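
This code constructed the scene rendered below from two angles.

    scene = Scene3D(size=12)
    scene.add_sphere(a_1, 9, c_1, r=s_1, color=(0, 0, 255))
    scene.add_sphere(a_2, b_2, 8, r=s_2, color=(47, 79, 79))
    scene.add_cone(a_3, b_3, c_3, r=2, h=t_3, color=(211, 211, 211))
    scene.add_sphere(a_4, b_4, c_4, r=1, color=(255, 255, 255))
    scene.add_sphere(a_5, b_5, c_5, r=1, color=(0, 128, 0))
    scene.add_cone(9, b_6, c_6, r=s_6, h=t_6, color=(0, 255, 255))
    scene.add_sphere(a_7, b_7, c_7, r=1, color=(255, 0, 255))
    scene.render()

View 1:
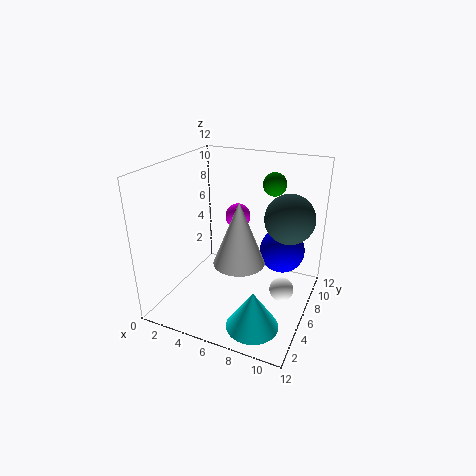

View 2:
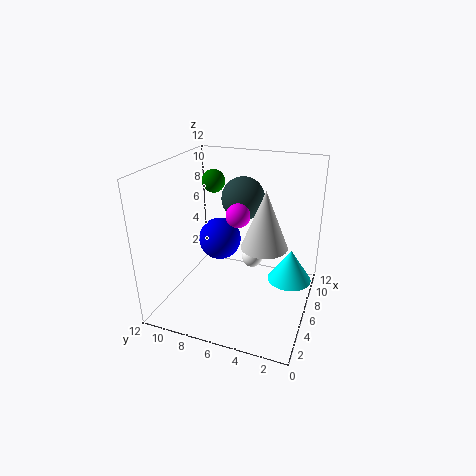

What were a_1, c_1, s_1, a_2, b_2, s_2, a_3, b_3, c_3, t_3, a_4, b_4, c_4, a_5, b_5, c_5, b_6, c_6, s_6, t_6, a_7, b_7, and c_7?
a_1 = 9, c_1 = 4, s_1 = 2, a_2 = 10, b_2 = 7, s_2 = 2, a_3 = 7, b_3 = 4, c_3 = 5, t_3 = 5, a_4 = 10, b_4 = 6, c_4 = 2, a_5 = 8, b_5 = 9, c_5 = 10, b_6 = 2, c_6 = 1, s_6 = 2, t_6 = 3, a_7 = 6, b_7 = 6, c_7 = 8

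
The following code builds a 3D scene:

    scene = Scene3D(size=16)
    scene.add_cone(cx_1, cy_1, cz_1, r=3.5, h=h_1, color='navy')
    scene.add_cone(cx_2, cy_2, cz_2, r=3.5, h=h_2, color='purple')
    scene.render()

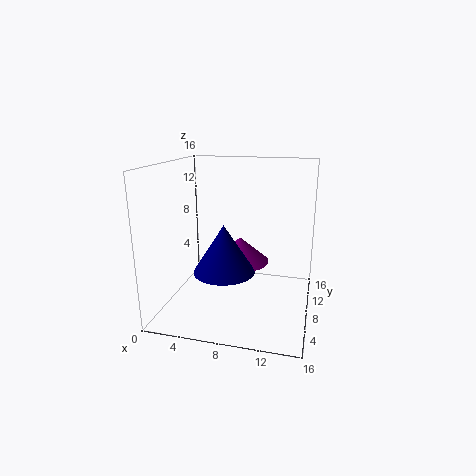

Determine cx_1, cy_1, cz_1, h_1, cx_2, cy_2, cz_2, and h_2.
cx_1 = 6.5
cy_1 = 7.5
cz_1 = 4
h_1 = 5.5
cx_2 = 7.5
cy_2 = 11
cz_2 = 4
h_2 = 3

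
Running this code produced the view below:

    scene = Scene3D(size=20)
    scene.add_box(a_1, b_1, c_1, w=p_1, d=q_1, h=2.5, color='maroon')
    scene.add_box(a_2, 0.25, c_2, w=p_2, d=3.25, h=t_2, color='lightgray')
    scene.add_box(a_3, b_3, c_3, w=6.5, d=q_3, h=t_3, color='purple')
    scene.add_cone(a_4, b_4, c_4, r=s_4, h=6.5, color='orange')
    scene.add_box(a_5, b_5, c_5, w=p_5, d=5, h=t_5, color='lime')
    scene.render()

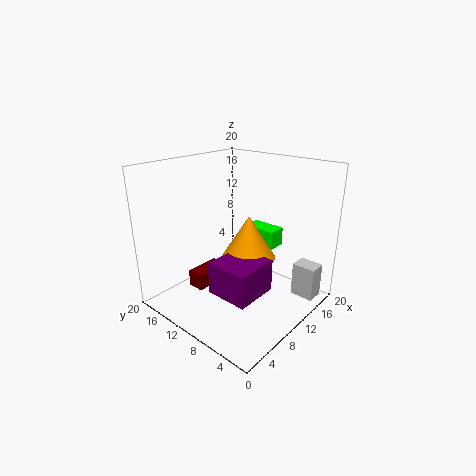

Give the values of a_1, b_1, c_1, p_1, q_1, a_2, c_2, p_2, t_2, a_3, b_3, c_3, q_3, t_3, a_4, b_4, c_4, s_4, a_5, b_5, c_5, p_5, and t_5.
a_1 = 6.25
b_1 = 14
c_1 = 1.5
p_1 = 5.25
q_1 = 2.5
a_2 = 14.25
c_2 = 1.75
p_2 = 2.5
t_2 = 4.75
a_3 = 6
b_3 = 5.75
c_3 = 2.25
q_3 = 6.25
t_3 = 4.75
a_4 = 13
b_4 = 10.5
c_4 = 5.75
s_4 = 4
a_5 = 15
b_5 = 7.75
c_5 = 7
p_5 = 2.75
t_5 = 2.75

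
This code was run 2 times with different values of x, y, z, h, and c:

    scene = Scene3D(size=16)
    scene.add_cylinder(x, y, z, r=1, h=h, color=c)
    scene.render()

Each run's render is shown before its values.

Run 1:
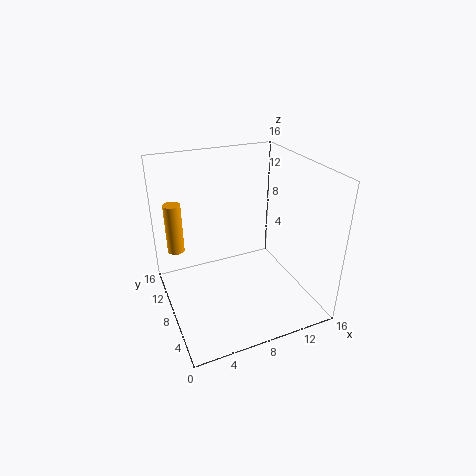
x = 2; y = 13; z = 5; h = 6; c = 'orange'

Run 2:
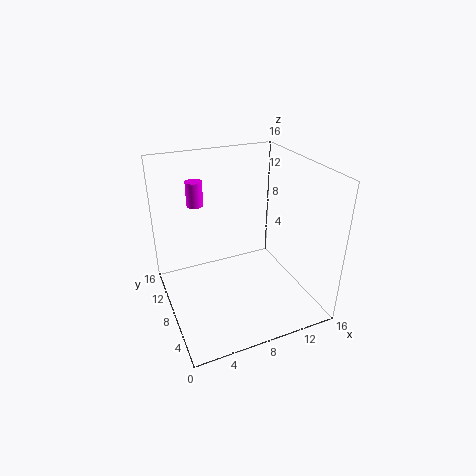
x = 5; y = 14; z = 10; h = 3; c = 'magenta'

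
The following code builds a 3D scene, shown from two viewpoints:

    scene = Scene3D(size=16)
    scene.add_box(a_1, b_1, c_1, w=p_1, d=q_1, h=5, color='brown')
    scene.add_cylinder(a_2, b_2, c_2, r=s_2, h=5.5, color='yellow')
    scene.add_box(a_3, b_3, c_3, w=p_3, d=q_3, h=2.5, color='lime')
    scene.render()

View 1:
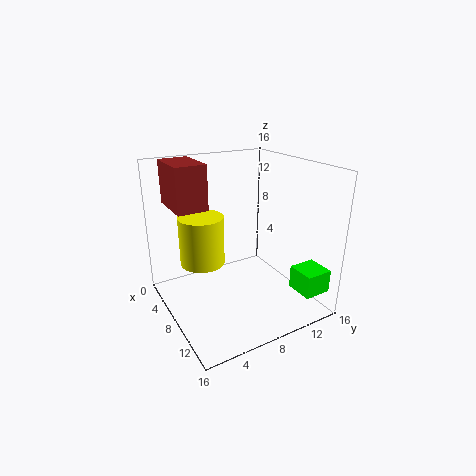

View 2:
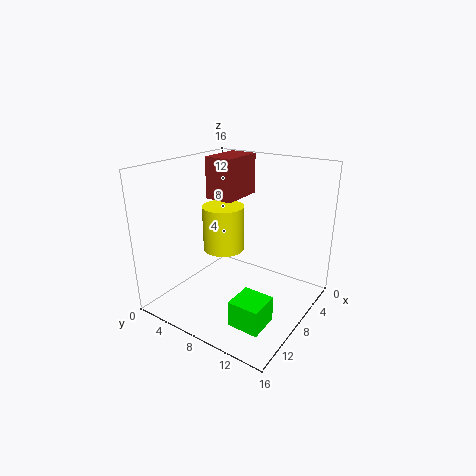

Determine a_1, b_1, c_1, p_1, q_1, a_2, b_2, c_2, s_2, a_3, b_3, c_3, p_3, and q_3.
a_1 = 0.5, b_1 = 2, c_1 = 11, p_1 = 5.5, q_1 = 3.5, a_2 = 6, b_2 = 4.5, c_2 = 5, s_2 = 2.5, a_3 = 12.5, b_3 = 12, c_3 = 3, p_3 = 3, q_3 = 3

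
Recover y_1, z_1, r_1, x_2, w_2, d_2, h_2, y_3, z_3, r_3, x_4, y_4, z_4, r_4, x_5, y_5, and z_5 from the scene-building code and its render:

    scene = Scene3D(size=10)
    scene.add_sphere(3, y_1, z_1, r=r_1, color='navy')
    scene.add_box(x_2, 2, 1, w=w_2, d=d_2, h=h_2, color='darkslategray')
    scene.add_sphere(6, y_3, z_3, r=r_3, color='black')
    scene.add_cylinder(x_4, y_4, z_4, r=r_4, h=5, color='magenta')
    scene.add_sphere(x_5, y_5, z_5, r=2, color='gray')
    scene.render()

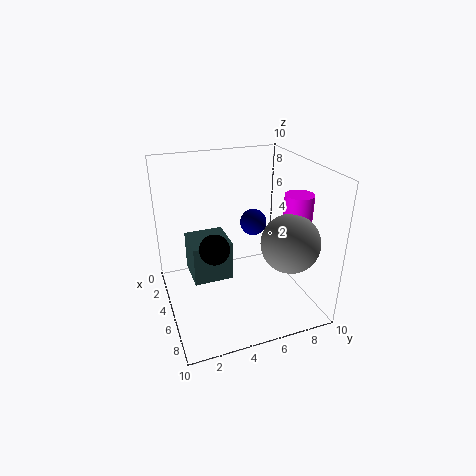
y_1 = 7, z_1 = 5, r_1 = 1, x_2 = 1, w_2 = 3, d_2 = 3, h_2 = 3, y_3 = 3, z_3 = 5, r_3 = 1, x_4 = 6, y_4 = 9, z_4 = 3, r_4 = 1, x_5 = 7, y_5 = 8, z_5 = 5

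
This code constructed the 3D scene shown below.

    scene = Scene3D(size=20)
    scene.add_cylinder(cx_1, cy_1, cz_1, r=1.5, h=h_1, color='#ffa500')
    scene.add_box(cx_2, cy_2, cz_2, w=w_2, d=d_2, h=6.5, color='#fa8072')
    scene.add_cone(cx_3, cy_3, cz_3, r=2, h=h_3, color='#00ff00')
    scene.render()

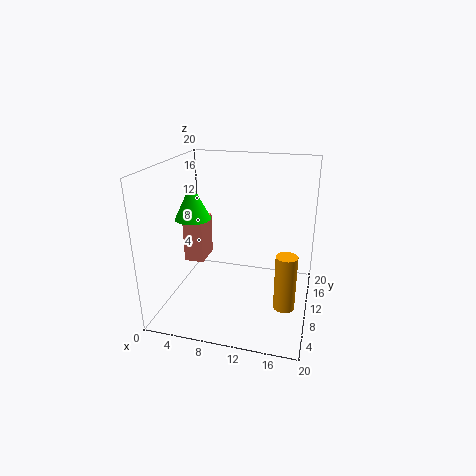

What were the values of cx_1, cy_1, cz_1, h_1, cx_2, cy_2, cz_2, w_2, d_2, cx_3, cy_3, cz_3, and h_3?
cx_1 = 17, cy_1 = 9, cz_1 = 0.5, h_1 = 8, cx_2 = 1, cy_2 = 11.5, cz_2 = 4.5, w_2 = 3, d_2 = 4.5, cx_3 = 7, cy_3 = 2, cz_3 = 15.5, h_3 = 4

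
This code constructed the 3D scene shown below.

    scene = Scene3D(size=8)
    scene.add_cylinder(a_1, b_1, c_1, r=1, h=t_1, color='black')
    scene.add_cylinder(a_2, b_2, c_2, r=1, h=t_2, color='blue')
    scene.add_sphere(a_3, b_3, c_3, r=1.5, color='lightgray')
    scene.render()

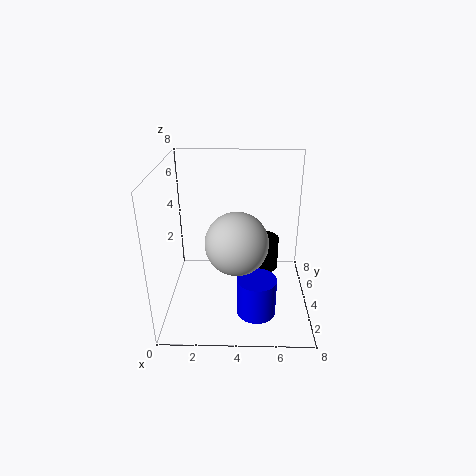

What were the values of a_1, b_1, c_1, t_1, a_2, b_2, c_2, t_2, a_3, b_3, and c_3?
a_1 = 5.5
b_1 = 6
c_1 = 1
t_1 = 2
a_2 = 5
b_2 = 1.5
c_2 = 1
t_2 = 2
a_3 = 4
b_3 = 1.5
c_3 = 5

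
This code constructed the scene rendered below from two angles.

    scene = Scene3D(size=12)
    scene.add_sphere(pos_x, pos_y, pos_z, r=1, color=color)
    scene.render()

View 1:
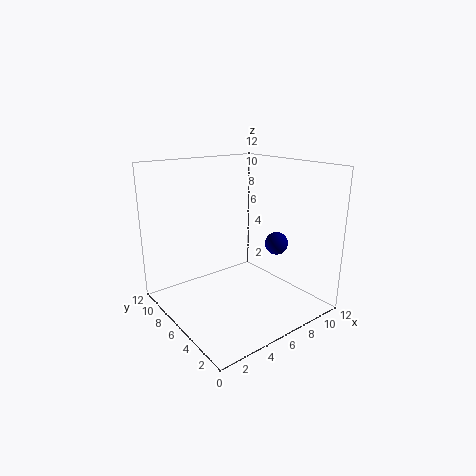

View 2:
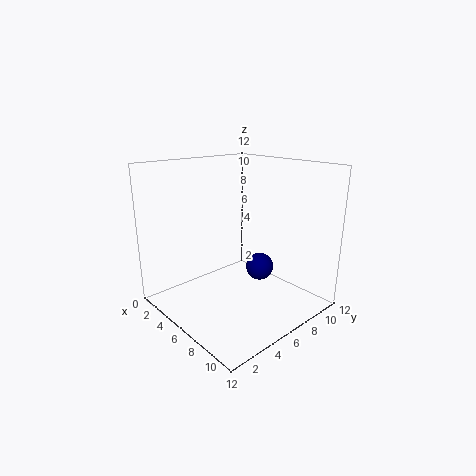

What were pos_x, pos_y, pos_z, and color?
pos_x = 9.5; pos_y = 5; pos_z = 5; color = 'navy'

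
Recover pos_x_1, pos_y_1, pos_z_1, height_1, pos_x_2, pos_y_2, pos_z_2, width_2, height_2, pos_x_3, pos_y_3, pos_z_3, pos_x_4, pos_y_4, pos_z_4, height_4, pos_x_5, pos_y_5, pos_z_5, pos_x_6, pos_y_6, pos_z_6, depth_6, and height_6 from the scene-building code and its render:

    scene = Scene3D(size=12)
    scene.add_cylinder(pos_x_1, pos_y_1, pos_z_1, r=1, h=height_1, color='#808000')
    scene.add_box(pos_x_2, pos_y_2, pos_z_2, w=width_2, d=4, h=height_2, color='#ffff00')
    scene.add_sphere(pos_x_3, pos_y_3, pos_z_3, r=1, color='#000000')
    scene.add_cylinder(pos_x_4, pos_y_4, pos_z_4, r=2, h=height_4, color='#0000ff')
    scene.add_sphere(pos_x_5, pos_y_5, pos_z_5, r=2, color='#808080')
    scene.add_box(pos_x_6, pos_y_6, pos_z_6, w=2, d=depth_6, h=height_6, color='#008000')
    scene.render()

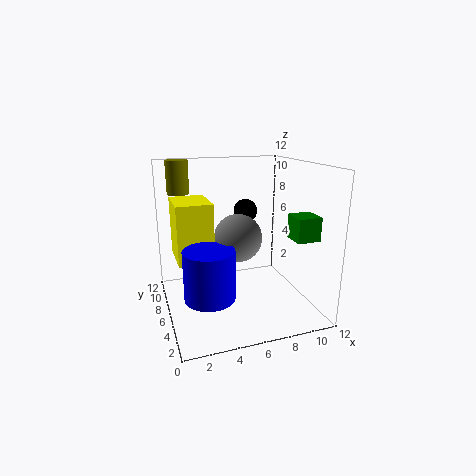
pos_x_1 = 2, pos_y_1 = 11, pos_z_1 = 9, height_1 = 3, pos_x_2 = 1, pos_y_2 = 6, pos_z_2 = 4, width_2 = 3, height_2 = 5, pos_x_3 = 7, pos_y_3 = 7, pos_z_3 = 8, pos_x_4 = 3, pos_y_4 = 4, pos_z_4 = 2, height_4 = 4, pos_x_5 = 6, pos_y_5 = 6, pos_z_5 = 6, pos_x_6 = 10, pos_y_6 = 3, pos_z_6 = 6, depth_6 = 2, height_6 = 2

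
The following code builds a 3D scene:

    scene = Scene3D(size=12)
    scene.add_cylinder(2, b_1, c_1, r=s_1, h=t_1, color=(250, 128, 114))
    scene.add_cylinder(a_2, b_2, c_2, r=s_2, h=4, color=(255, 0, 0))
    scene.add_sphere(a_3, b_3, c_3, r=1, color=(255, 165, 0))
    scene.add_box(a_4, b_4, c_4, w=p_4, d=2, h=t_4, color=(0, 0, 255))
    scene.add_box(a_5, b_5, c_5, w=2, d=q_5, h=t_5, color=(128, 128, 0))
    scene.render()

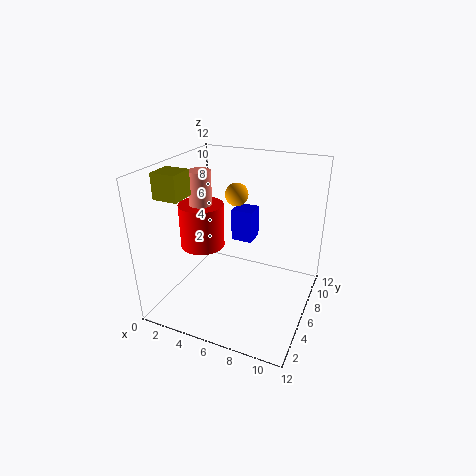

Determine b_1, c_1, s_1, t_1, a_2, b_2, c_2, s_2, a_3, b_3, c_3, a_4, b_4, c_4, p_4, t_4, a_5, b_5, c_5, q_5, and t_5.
b_1 = 7, c_1 = 5, s_1 = 1, t_1 = 6, a_2 = 2, b_2 = 7, c_2 = 4, s_2 = 2, a_3 = 5, b_3 = 8, c_3 = 9, a_4 = 4, b_4 = 9, c_4 = 4, p_4 = 2, t_4 = 3, a_5 = 1, b_5 = 2, c_5 = 10, q_5 = 2, t_5 = 2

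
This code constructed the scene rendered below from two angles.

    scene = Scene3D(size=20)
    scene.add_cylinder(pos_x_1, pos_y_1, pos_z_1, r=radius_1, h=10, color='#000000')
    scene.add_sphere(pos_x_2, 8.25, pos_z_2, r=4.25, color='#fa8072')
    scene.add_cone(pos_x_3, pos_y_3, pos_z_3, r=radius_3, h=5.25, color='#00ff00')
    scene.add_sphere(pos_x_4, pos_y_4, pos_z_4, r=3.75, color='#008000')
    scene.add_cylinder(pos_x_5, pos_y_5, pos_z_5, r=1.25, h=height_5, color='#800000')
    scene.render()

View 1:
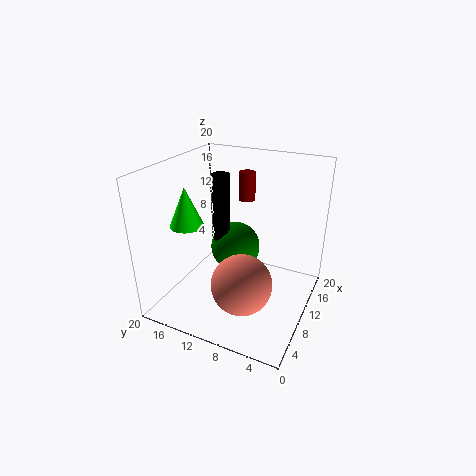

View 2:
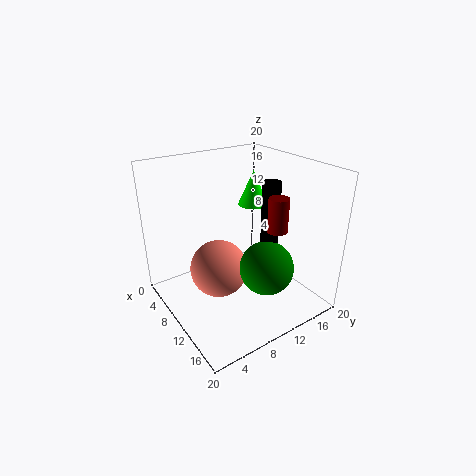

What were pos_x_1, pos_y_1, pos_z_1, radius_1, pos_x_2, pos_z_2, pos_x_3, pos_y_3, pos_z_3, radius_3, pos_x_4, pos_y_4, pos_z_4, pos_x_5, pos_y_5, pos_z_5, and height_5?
pos_x_1 = 12.25; pos_y_1 = 13.75; pos_z_1 = 8; radius_1 = 1.25; pos_x_2 = 7.5; pos_z_2 = 4.25; pos_x_3 = 6; pos_y_3 = 15.5; pos_z_3 = 12.5; radius_3 = 2.25; pos_x_4 = 13.75; pos_y_4 = 12.25; pos_z_4 = 6.25; pos_x_5 = 16.25; pos_y_5 = 11.5; pos_z_5 = 13.25; height_5 = 4.25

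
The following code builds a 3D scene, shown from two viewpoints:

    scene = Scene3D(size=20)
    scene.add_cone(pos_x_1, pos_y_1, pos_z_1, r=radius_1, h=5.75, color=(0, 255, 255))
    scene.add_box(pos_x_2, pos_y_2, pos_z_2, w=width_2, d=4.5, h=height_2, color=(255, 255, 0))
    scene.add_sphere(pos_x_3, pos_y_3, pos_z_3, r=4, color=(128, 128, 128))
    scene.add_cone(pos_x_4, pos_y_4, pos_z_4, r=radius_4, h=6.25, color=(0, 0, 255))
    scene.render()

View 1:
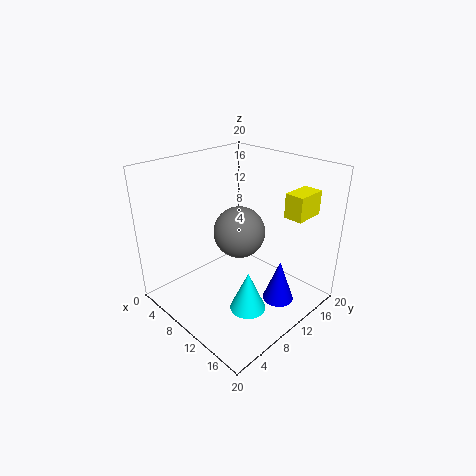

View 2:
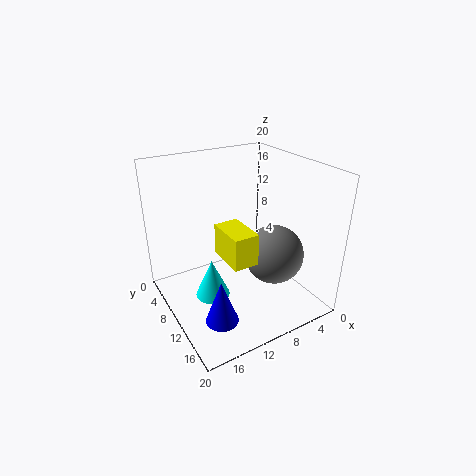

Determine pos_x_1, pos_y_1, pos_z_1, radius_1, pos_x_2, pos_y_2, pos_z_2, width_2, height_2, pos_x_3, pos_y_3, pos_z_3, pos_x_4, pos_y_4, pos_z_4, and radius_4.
pos_x_1 = 13.5, pos_y_1 = 8.5, pos_z_1 = 0.75, radius_1 = 2.5, pos_x_2 = 13.5, pos_y_2 = 15.5, pos_z_2 = 12.5, width_2 = 2.75, height_2 = 3.5, pos_x_3 = 6.5, pos_y_3 = 13.75, pos_z_3 = 8.25, pos_x_4 = 14.75, pos_y_4 = 13.75, pos_z_4 = 0.25, radius_4 = 2.25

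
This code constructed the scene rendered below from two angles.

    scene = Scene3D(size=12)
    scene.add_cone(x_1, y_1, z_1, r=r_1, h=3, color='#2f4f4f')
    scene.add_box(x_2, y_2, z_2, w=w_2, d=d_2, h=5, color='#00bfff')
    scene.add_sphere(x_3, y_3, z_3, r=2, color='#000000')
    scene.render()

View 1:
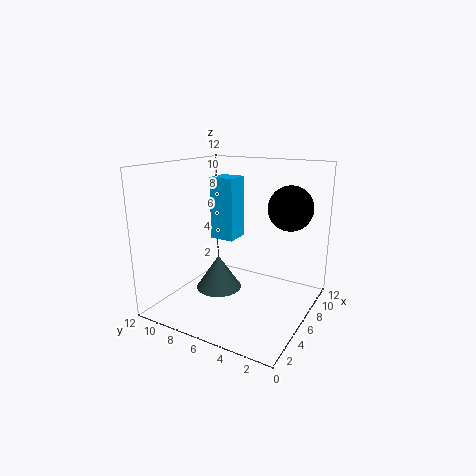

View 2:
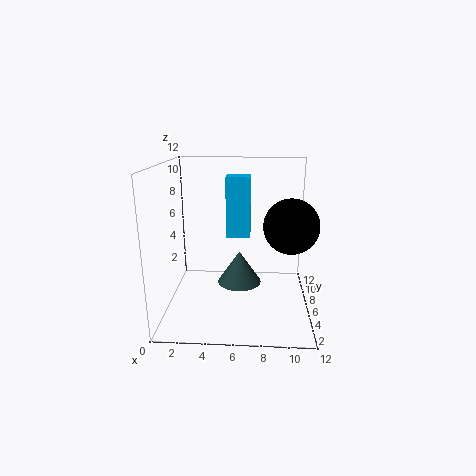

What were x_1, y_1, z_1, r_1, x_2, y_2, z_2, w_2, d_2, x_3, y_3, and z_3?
x_1 = 6
y_1 = 8
z_1 = 1
r_1 = 2
x_2 = 5
y_2 = 6
z_2 = 6
w_2 = 2
d_2 = 2
x_3 = 10
y_3 = 3
z_3 = 8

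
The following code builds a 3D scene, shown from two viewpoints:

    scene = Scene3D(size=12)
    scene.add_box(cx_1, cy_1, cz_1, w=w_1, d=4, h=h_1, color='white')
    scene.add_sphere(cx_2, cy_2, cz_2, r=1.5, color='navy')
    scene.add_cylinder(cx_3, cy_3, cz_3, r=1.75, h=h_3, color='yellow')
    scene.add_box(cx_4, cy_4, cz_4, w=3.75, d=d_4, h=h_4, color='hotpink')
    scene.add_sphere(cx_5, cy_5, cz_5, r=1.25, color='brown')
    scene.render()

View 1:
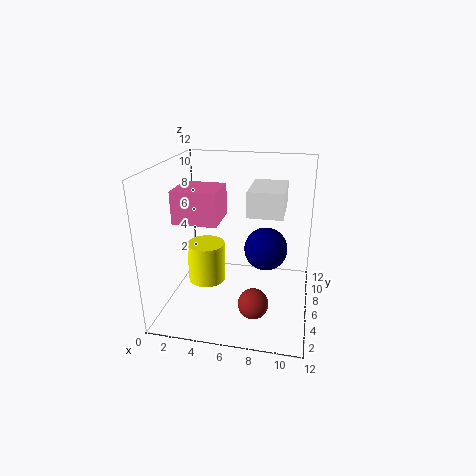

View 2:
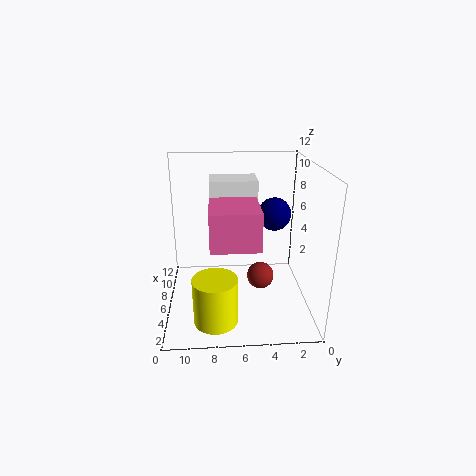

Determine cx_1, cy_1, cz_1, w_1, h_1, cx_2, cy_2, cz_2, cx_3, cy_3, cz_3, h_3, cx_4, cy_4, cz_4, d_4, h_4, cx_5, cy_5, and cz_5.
cx_1 = 7, cy_1 = 4.25, cz_1 = 8.5, w_1 = 2.75, h_1 = 2, cx_2 = 8.75, cy_2 = 2.5, cz_2 = 7, cx_3 = 2.5, cy_3 = 8, cz_3 = 0.5, h_3 = 3.75, cx_4 = 0.75, cy_4 = 4.75, cz_4 = 7.25, d_4 = 3.5, h_4 = 2.75, cx_5 = 7.75, cy_5 = 3.75, cz_5 = 1.25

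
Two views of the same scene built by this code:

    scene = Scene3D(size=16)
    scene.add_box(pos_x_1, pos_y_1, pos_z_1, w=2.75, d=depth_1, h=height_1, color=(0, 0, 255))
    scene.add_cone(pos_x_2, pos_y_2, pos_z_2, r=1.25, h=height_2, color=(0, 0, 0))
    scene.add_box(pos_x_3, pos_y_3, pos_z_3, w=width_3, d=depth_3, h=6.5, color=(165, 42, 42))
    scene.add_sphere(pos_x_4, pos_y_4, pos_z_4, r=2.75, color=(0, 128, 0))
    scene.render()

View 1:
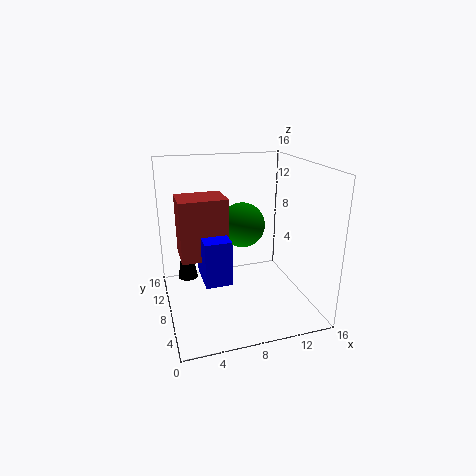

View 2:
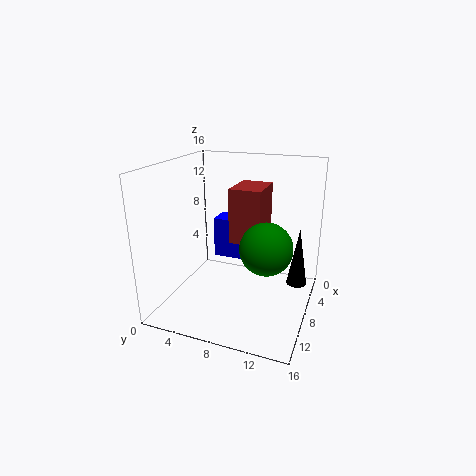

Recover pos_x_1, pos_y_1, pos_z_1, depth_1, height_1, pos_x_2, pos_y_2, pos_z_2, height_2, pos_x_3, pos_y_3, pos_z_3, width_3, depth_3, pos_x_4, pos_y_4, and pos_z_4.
pos_x_1 = 3.5, pos_y_1 = 4.25, pos_z_1 = 4.5, depth_1 = 4.25, height_1 = 4.75, pos_x_2 = 3, pos_y_2 = 14, pos_z_2 = 0.75, height_2 = 7.25, pos_x_3 = 1.5, pos_y_3 = 6.25, pos_z_3 = 6.5, width_3 = 5, depth_3 = 3.75, pos_x_4 = 9.75, pos_y_4 = 11.75, pos_z_4 = 8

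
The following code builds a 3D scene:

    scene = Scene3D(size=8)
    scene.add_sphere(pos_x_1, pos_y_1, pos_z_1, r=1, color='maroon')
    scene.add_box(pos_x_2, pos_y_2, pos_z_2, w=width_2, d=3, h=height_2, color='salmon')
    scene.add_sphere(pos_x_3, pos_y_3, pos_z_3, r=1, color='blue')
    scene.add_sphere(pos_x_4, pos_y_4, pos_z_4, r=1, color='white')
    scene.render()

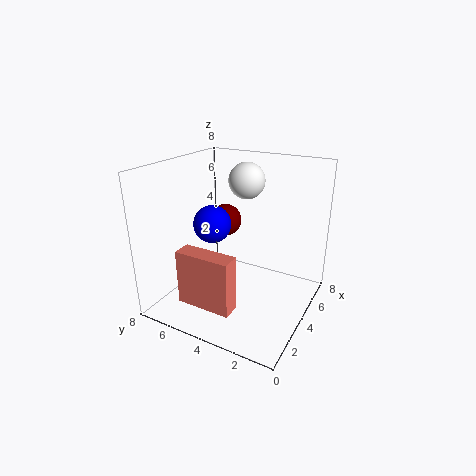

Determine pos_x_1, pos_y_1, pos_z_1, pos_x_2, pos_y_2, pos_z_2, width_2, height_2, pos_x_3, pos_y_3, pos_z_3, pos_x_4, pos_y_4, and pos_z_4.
pos_x_1 = 6, pos_y_1 = 6, pos_z_1 = 4, pos_x_2 = 1, pos_y_2 = 3, pos_z_2 = 1, width_2 = 1, height_2 = 3, pos_x_3 = 3, pos_y_3 = 5, pos_z_3 = 5, pos_x_4 = 5, pos_y_4 = 4, pos_z_4 = 7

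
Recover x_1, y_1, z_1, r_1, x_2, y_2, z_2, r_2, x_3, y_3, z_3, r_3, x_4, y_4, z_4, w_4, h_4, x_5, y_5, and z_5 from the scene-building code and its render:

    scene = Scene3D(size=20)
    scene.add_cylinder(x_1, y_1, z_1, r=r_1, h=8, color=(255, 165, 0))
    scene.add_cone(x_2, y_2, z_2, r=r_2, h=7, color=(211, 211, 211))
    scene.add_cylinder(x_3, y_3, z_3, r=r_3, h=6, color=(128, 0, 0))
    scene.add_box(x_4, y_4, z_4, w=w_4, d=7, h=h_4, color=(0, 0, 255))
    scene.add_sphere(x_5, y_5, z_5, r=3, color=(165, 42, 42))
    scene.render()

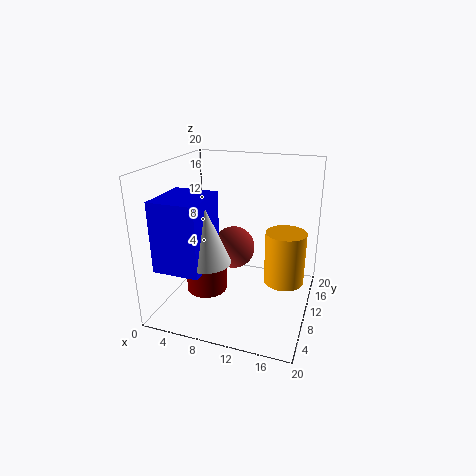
x_1 = 16; y_1 = 14; z_1 = 2; r_1 = 3; x_2 = 8; y_2 = 4; z_2 = 9; r_2 = 3; x_3 = 5; y_3 = 10; z_3 = 1; r_3 = 3; x_4 = 2; y_4 = 1; z_4 = 8; w_4 = 6; h_4 = 9; x_5 = 9; y_5 = 11; z_5 = 8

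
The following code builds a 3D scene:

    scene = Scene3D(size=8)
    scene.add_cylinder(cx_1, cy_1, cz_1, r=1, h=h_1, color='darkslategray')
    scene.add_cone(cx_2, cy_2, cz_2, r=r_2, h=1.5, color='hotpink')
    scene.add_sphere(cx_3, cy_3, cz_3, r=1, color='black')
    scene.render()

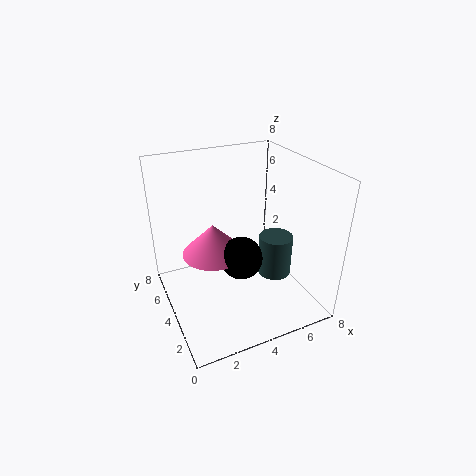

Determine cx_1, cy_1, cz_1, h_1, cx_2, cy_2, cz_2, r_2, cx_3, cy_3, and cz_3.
cx_1 = 6.5
cy_1 = 4
cz_1 = 1
h_1 = 2.5
cx_2 = 2
cy_2 = 2.5
cz_2 = 4.5
r_2 = 1.5
cx_3 = 3
cy_3 = 1.5
cz_3 = 4.5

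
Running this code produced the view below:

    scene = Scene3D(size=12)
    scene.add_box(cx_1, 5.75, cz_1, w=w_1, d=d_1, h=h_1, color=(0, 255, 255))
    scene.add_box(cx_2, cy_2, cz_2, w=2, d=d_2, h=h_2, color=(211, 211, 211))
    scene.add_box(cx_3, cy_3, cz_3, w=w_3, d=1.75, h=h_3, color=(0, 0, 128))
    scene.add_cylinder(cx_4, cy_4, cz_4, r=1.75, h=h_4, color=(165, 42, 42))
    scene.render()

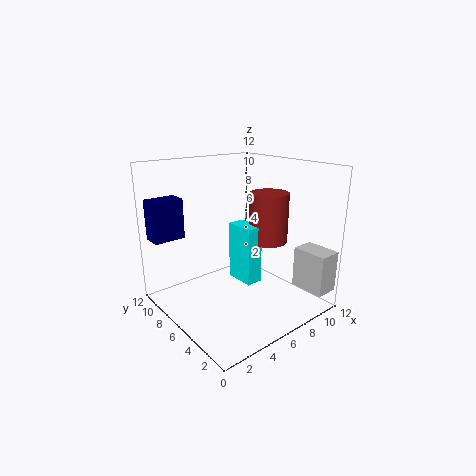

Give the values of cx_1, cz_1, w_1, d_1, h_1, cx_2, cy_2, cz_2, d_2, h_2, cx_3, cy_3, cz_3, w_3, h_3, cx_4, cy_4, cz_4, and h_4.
cx_1 = 7, cz_1 = 1.25, w_1 = 1.5, d_1 = 2.75, h_1 = 5.25, cx_2 = 10, cy_2 = 0.25, cz_2 = 1.5, d_2 = 3, h_2 = 3.5, cx_3 = 0.5, cy_3 = 10, cz_3 = 5.5, w_3 = 2.75, h_3 = 3.5, cx_4 = 9.75, cy_4 = 6.25, cz_4 = 4.75, h_4 = 4.5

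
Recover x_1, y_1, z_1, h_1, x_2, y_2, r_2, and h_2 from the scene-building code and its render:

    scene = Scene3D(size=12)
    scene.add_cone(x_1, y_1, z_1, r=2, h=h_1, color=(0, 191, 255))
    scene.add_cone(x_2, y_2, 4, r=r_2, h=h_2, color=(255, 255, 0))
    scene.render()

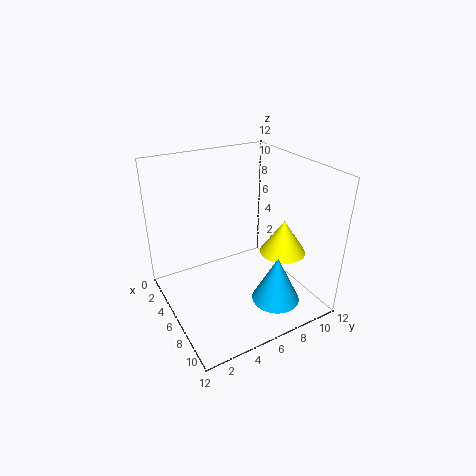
x_1 = 9; y_1 = 8; z_1 = 1; h_1 = 4; x_2 = 7; y_2 = 10; r_2 = 2; h_2 = 3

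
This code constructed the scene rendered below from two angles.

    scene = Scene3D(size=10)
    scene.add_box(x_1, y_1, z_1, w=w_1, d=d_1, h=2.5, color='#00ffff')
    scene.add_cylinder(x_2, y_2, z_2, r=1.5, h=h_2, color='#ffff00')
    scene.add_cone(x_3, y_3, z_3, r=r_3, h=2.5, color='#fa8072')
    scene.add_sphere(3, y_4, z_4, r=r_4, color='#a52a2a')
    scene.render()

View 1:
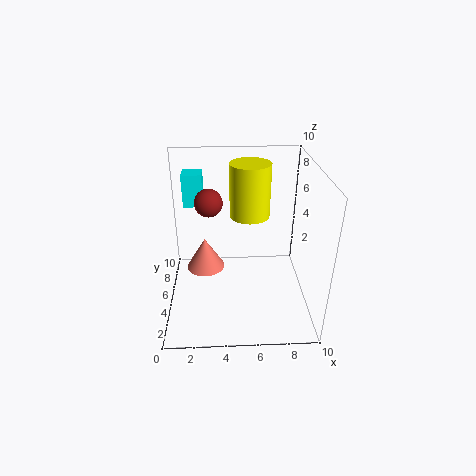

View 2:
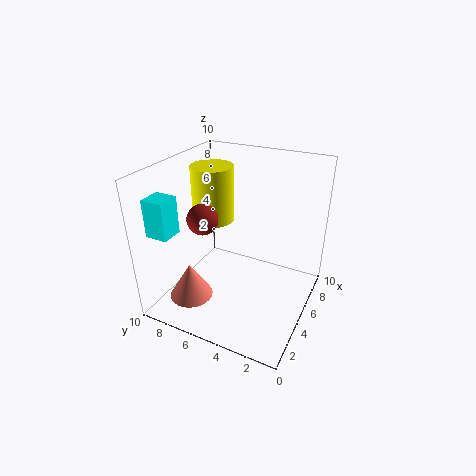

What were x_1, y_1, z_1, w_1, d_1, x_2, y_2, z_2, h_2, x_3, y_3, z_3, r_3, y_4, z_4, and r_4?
x_1 = 1, y_1 = 8, z_1 = 6, w_1 = 1.5, d_1 = 1.5, x_2 = 6, y_2 = 7.5, z_2 = 5.5, h_2 = 4, x_3 = 2.5, y_3 = 7.5, z_3 = 1, r_3 = 1.5, y_4 = 6.5, z_4 = 7, r_4 = 1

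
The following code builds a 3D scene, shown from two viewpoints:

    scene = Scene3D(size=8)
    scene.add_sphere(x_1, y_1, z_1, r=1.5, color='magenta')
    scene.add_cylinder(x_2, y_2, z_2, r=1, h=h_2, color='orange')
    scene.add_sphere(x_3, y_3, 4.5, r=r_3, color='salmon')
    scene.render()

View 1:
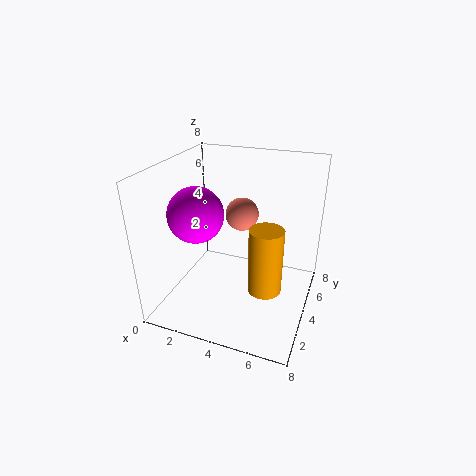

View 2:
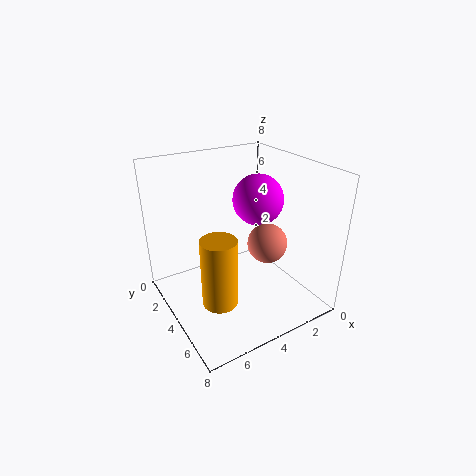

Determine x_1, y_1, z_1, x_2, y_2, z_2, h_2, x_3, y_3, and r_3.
x_1 = 2, y_1 = 3, z_1 = 5.5, x_2 = 5.5, y_2 = 4.5, z_2 = 0.5, h_2 = 4, x_3 = 3.5, y_3 = 6, r_3 = 1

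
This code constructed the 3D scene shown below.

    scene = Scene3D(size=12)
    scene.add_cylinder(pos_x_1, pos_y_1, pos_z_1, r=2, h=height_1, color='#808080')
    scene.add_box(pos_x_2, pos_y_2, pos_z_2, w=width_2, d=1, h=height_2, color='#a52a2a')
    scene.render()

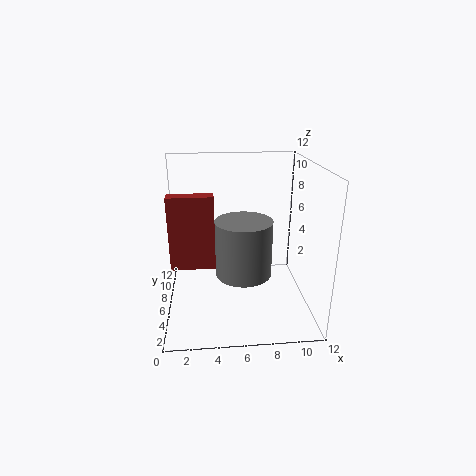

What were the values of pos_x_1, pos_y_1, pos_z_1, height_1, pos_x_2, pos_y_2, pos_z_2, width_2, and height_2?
pos_x_1 = 6; pos_y_1 = 2; pos_z_1 = 5; height_1 = 4; pos_x_2 = 1; pos_y_2 = 1; pos_z_2 = 6; width_2 = 3; height_2 = 5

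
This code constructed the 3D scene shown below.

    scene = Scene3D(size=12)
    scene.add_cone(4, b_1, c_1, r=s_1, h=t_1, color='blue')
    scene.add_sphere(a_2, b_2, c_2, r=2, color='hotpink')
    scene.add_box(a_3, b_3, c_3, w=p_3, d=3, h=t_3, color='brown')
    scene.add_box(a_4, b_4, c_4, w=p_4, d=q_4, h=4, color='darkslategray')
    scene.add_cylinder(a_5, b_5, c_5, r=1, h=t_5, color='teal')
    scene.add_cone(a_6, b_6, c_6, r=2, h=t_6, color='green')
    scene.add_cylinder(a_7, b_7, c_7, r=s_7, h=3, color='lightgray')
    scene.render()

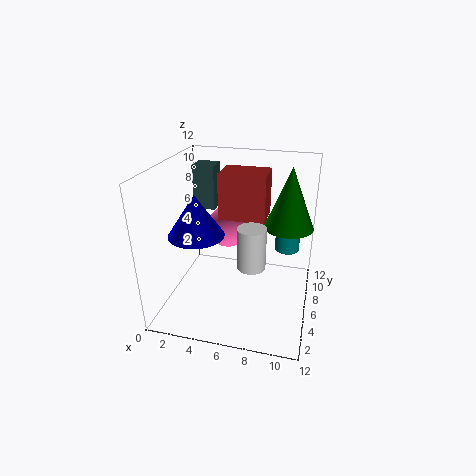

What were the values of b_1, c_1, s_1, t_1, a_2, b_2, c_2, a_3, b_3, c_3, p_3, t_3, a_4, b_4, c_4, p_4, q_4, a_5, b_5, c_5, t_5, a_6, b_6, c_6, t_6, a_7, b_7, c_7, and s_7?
b_1 = 2
c_1 = 8
s_1 = 2
t_1 = 3
a_2 = 4
b_2 = 10
c_2 = 5
a_3 = 4
b_3 = 7
c_3 = 7
p_3 = 4
t_3 = 4
a_4 = 1
b_4 = 9
c_4 = 7
p_4 = 2
q_4 = 2
a_5 = 10
b_5 = 7
c_5 = 5
t_5 = 2
a_6 = 10
b_6 = 7
c_6 = 7
t_6 = 5
a_7 = 8
b_7 = 2
c_7 = 6
s_7 = 1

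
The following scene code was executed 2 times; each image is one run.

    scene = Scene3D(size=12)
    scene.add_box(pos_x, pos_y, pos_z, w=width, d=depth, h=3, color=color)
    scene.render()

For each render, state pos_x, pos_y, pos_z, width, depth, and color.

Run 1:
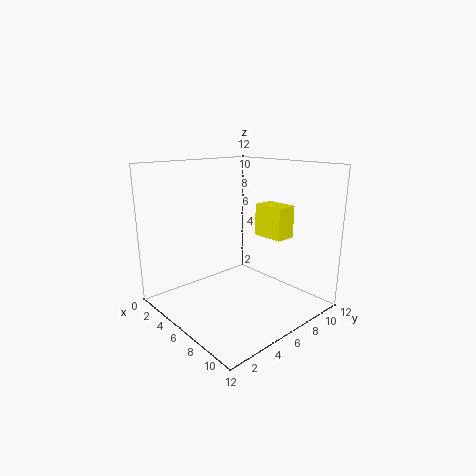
pos_x = 4; pos_y = 10; pos_z = 5; width = 3; depth = 2; color = 'yellow'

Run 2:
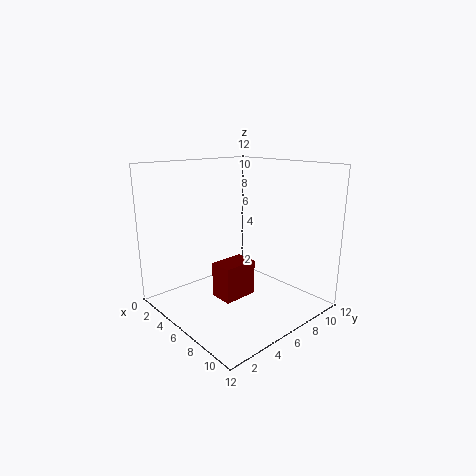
pos_x = 5; pos_y = 4; pos_z = 1; width = 2; depth = 3; color = 'maroon'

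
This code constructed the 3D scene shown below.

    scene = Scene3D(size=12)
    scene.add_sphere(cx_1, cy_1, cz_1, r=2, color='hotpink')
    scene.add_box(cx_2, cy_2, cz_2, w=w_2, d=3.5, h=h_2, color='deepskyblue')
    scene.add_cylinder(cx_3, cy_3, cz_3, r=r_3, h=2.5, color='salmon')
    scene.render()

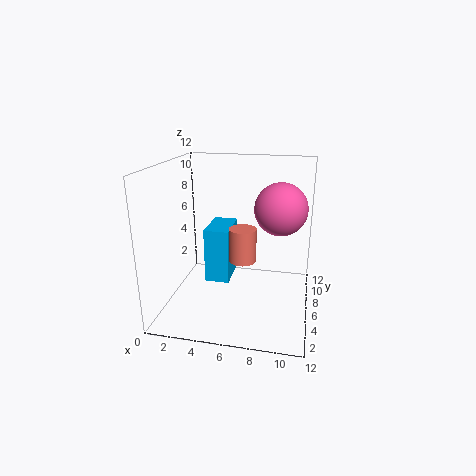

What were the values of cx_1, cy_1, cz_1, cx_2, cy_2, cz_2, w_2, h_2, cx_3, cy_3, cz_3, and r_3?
cx_1 = 9.5; cy_1 = 5; cz_1 = 9; cx_2 = 3.5; cy_2 = 4.5; cz_2 = 2.5; w_2 = 2; h_2 = 4.5; cx_3 = 7; cy_3 = 3; cz_3 = 5.5; r_3 = 1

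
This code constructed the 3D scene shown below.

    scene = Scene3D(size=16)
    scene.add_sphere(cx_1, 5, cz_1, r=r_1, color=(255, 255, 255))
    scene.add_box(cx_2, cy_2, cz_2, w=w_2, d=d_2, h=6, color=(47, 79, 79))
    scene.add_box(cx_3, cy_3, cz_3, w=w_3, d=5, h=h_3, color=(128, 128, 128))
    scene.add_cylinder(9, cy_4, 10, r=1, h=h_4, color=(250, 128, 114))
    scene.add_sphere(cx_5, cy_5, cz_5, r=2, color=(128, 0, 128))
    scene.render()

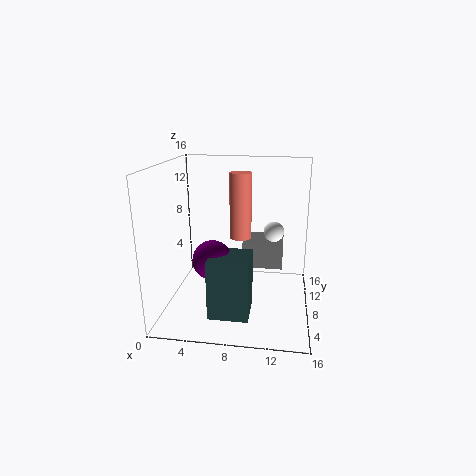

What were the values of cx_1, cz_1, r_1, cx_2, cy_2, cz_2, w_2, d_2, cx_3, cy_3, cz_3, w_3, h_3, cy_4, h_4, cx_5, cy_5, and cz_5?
cx_1 = 12; cz_1 = 10; r_1 = 1; cx_2 = 6; cy_2 = 1; cz_2 = 2; w_2 = 4; d_2 = 4; cx_3 = 8; cy_3 = 11; cz_3 = 3; w_3 = 5; h_3 = 3; cy_4 = 3; h_4 = 6; cx_5 = 6; cy_5 = 4; cz_5 = 7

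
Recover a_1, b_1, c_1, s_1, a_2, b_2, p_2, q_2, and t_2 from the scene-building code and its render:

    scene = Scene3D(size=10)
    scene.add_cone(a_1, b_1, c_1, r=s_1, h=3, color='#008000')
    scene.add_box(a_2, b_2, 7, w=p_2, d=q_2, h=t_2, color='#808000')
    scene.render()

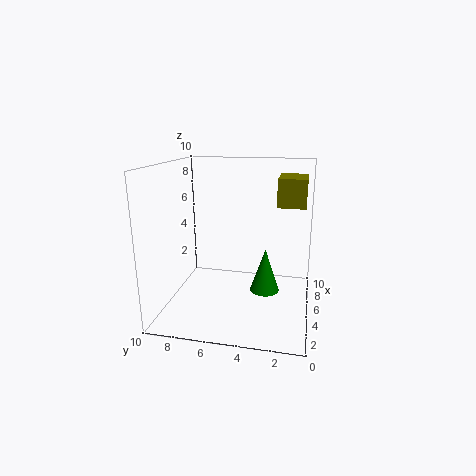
a_1 = 4.5; b_1 = 3; c_1 = 1.5; s_1 = 1; a_2 = 6; b_2 = 0.5; p_2 = 3; q_2 = 2; t_2 = 2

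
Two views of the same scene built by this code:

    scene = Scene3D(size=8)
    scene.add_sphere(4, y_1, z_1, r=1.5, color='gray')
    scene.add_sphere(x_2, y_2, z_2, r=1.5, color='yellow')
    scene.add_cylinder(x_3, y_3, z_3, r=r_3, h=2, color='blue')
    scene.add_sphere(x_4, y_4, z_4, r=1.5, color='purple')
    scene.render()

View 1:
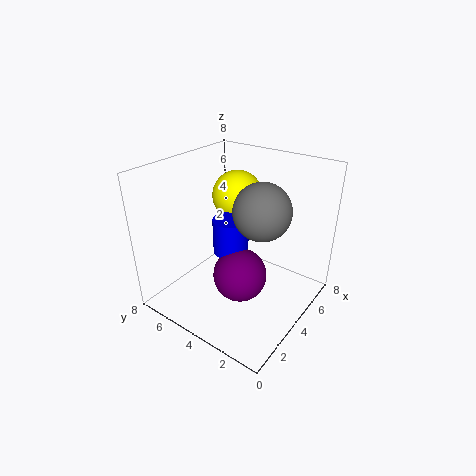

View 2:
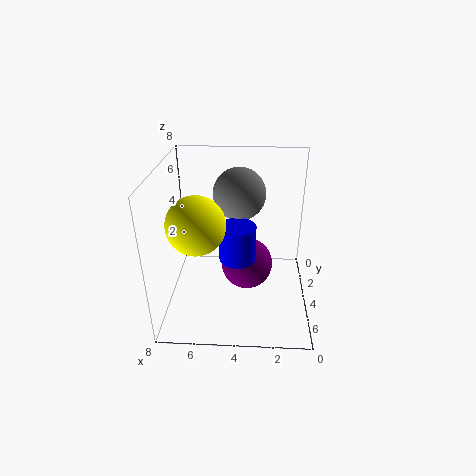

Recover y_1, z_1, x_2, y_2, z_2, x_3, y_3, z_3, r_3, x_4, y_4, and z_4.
y_1 = 2.5, z_1 = 6, x_2 = 6, y_2 = 5.5, z_2 = 5.5, x_3 = 4, y_3 = 4.5, z_3 = 3, r_3 = 1, x_4 = 3.5, y_4 = 3.5, z_4 = 2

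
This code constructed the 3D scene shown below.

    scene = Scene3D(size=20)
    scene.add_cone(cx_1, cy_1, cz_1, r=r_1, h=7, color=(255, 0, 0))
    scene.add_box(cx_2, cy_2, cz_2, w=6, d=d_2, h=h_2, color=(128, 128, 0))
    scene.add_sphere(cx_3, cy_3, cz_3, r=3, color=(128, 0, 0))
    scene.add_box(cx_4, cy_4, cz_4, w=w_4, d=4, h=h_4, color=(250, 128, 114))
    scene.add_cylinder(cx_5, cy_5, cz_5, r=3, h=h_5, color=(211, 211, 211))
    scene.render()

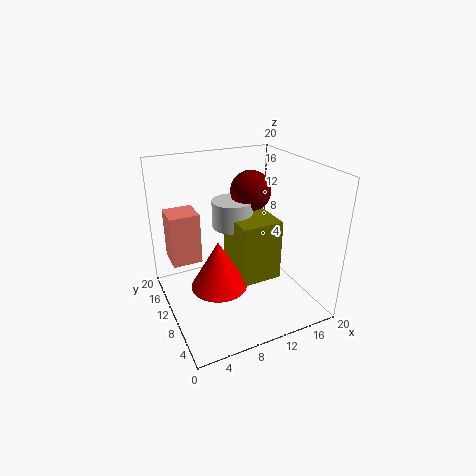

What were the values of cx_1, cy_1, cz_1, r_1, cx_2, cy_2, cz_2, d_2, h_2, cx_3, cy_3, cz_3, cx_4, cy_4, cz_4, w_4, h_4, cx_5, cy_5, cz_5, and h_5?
cx_1 = 7, cy_1 = 10, cz_1 = 3, r_1 = 4, cx_2 = 10, cy_2 = 8, cz_2 = 3, d_2 = 7, h_2 = 9, cx_3 = 14, cy_3 = 14, cz_3 = 15, cx_4 = 1, cy_4 = 11, cz_4 = 7, w_4 = 4, h_4 = 7, cx_5 = 11, cy_5 = 14, cz_5 = 10, h_5 = 4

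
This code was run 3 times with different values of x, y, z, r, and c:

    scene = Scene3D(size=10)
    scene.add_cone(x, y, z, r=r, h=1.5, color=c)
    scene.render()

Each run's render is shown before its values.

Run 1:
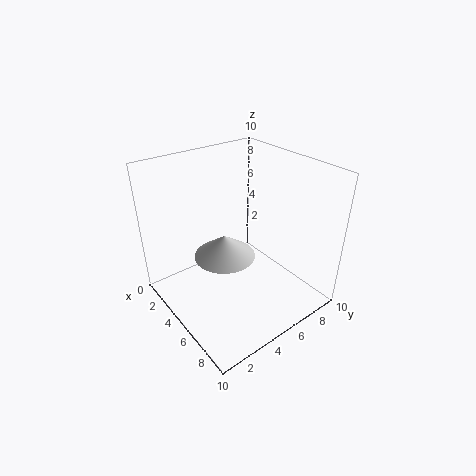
x = 5.5, y = 3.5, z = 4.5, r = 2, c = 'lightgray'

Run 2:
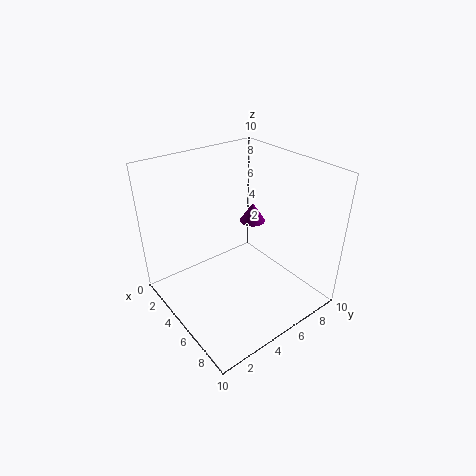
x = 3, y = 8, z = 4.5, r = 1, c = 'purple'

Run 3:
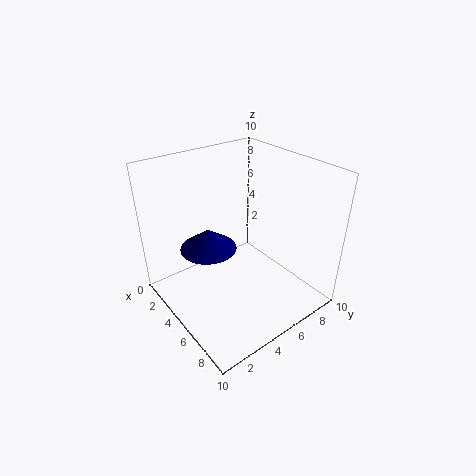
x = 3.5, y = 3.5, z = 4, r = 2, c = 'navy'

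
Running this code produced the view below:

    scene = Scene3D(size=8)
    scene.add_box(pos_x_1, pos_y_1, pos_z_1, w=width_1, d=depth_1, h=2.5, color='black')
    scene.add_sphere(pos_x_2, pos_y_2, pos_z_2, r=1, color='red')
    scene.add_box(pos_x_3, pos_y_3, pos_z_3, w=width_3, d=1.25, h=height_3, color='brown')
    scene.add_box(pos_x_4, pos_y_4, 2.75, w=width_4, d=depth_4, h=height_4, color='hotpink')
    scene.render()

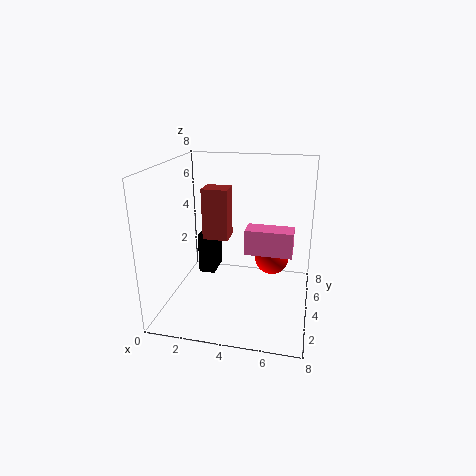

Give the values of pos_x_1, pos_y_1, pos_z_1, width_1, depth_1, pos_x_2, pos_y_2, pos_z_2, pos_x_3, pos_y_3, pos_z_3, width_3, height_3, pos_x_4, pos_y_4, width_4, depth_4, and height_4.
pos_x_1 = 1.25, pos_y_1 = 5, pos_z_1 = 1, width_1 = 1, depth_1 = 1.75, pos_x_2 = 5.75, pos_y_2 = 5.5, pos_z_2 = 2.25, pos_x_3 = 1.75, pos_y_3 = 4.5, pos_z_3 = 3.5, width_3 = 1.5, height_3 = 3, pos_x_4 = 4.25, pos_y_4 = 4.5, width_4 = 2.75, depth_4 = 1.25, height_4 = 1.5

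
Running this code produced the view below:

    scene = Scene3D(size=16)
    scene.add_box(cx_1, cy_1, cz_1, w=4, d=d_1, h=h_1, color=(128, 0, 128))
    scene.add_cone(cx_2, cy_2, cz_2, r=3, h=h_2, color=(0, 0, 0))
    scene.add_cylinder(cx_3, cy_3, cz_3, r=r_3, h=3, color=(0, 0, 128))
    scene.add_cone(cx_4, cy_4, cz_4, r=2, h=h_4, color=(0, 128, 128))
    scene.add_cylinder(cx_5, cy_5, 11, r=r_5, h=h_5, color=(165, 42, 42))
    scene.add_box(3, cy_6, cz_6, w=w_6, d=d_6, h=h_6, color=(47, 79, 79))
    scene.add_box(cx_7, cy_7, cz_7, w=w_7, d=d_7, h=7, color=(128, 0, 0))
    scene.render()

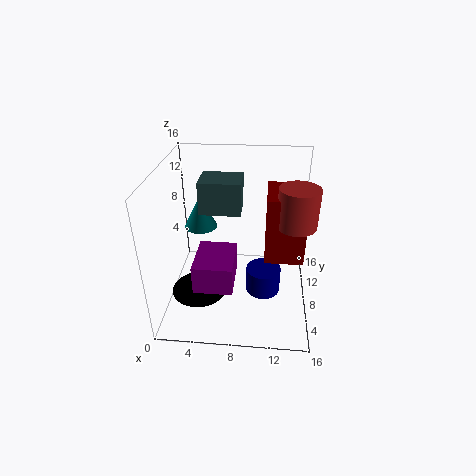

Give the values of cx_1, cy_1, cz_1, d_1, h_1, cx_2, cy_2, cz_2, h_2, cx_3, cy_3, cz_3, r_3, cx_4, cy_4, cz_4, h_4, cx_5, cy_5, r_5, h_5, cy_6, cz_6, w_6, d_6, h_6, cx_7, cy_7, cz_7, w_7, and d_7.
cx_1 = 4
cy_1 = 2
cz_1 = 5
d_1 = 5
h_1 = 3
cx_2 = 4
cy_2 = 5
cz_2 = 3
h_2 = 2
cx_3 = 11
cy_3 = 8
cz_3 = 1
r_3 = 2
cx_4 = 3
cy_4 = 12
cz_4 = 7
h_4 = 4
cx_5 = 14
cy_5 = 6
r_5 = 2
h_5 = 4
cy_6 = 11
cz_6 = 9
w_6 = 5
d_6 = 4
h_6 = 4
cx_7 = 11
cy_7 = 5
cz_7 = 7
w_7 = 4
d_7 = 5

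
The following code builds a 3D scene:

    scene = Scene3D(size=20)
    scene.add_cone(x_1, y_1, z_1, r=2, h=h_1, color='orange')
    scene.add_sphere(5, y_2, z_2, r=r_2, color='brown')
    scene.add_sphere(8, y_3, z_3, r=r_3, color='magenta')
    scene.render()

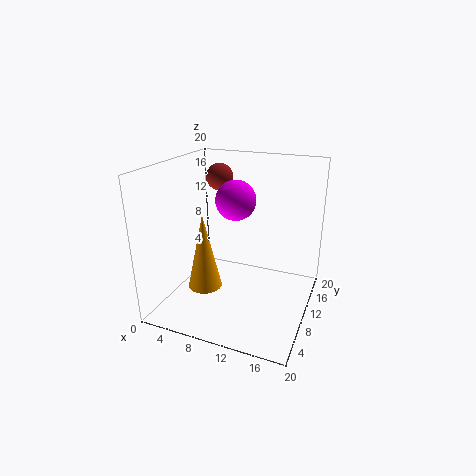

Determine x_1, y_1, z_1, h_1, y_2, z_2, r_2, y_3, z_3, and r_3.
x_1 = 9
y_1 = 2
z_1 = 7
h_1 = 9
y_2 = 15
z_2 = 17
r_2 = 2
y_3 = 14
z_3 = 14
r_3 = 3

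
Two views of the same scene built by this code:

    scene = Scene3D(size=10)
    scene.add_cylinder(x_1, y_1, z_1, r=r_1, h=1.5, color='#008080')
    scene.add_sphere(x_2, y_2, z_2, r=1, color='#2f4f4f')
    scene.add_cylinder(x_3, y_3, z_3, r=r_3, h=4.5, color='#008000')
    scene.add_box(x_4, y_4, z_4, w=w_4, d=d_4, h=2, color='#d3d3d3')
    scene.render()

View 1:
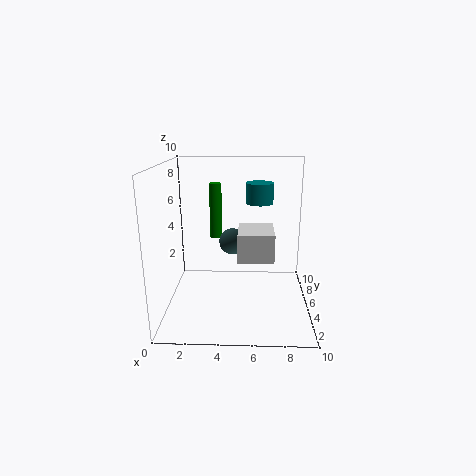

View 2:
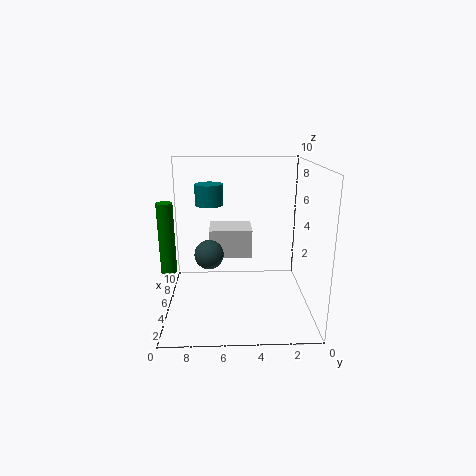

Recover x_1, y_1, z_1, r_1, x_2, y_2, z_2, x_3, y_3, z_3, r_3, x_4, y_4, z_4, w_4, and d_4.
x_1 = 6.5; y_1 = 7; z_1 = 7; r_1 = 1; x_2 = 4.5; y_2 = 7; z_2 = 4; x_3 = 3; y_3 = 9.5; z_3 = 3.5; r_3 = 0.5; x_4 = 5; y_4 = 4; z_4 = 3.5; w_4 = 2.5; d_4 = 3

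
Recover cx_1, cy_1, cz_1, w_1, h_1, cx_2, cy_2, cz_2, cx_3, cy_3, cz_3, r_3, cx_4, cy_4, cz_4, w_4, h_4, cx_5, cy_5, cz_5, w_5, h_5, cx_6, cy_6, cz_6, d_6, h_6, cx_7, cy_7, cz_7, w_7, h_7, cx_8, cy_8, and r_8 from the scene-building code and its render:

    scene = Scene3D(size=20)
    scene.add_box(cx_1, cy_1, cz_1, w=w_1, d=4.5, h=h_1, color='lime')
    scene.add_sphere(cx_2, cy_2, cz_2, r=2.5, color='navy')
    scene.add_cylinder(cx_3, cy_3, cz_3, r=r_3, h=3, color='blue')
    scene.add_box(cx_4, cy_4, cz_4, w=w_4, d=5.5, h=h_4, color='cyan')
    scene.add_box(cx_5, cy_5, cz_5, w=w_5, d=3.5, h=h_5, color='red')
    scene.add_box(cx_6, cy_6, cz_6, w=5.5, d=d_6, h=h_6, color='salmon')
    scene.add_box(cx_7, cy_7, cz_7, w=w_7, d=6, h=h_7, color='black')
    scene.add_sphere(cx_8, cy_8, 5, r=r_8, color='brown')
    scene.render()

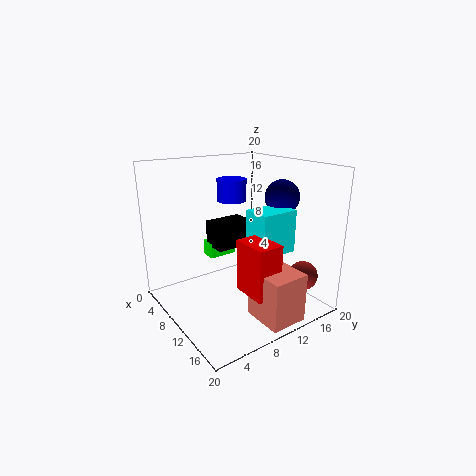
cx_1 = 1; cy_1 = 9.5; cz_1 = 4.5; w_1 = 2.5; h_1 = 2.5; cx_2 = 11; cy_2 = 17; cz_2 = 15; cx_3 = 8.5; cy_3 = 10; cz_3 = 15; r_3 = 2; cx_4 = 10.5; cy_4 = 11; cz_4 = 8; w_4 = 4; h_4 = 6; cx_5 = 12.5; cy_5 = 8; cz_5 = 4; w_5 = 5; h_5 = 7; cx_6 = 14.5; cy_6 = 8.5; cz_6 = 1; d_6 = 5; h_6 = 6.5; cx_7 = 2; cy_7 = 9.5; cz_7 = 6.5; w_7 = 4; h_7 = 4; cx_8 = 16.5; cy_8 = 16.5; r_8 = 2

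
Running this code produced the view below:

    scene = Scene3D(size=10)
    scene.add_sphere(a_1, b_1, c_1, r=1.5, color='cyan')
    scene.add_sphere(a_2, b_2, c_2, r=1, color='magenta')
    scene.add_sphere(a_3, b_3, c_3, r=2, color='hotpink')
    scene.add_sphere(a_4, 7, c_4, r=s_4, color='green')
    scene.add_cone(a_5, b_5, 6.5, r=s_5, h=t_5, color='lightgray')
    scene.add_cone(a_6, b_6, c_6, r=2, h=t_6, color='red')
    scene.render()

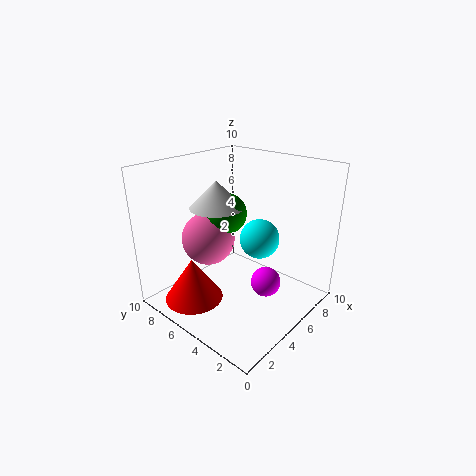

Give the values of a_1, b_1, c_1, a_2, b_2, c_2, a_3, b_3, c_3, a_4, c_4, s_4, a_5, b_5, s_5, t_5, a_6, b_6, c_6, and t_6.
a_1 = 7.5
b_1 = 5
c_1 = 4
a_2 = 5
b_2 = 2.5
c_2 = 2.5
a_3 = 5
b_3 = 8
c_3 = 4
a_4 = 6
c_4 = 6
s_4 = 1.5
a_5 = 5.5
b_5 = 7.5
s_5 = 2
t_5 = 2
a_6 = 2
b_6 = 6.5
c_6 = 1
t_6 = 3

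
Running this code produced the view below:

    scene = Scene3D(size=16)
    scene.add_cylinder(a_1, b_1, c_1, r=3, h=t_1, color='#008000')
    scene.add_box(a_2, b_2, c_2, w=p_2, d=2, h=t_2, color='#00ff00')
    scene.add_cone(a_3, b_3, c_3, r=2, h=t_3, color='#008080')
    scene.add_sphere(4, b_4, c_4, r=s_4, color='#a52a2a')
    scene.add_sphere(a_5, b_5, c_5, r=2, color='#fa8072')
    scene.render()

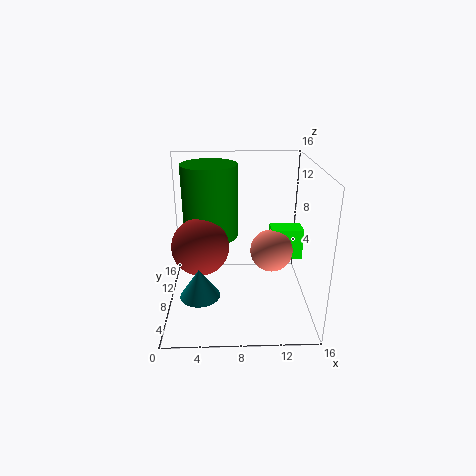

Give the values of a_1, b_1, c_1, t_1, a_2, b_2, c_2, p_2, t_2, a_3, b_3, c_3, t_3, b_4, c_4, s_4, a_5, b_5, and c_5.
a_1 = 5, b_1 = 9, c_1 = 8, t_1 = 8, a_2 = 11, b_2 = 3, c_2 = 8, p_2 = 3, t_2 = 3, a_3 = 4, b_3 = 3, c_3 = 4, t_3 = 3, b_4 = 6, c_4 = 8, s_4 = 3, a_5 = 11, b_5 = 3, c_5 = 9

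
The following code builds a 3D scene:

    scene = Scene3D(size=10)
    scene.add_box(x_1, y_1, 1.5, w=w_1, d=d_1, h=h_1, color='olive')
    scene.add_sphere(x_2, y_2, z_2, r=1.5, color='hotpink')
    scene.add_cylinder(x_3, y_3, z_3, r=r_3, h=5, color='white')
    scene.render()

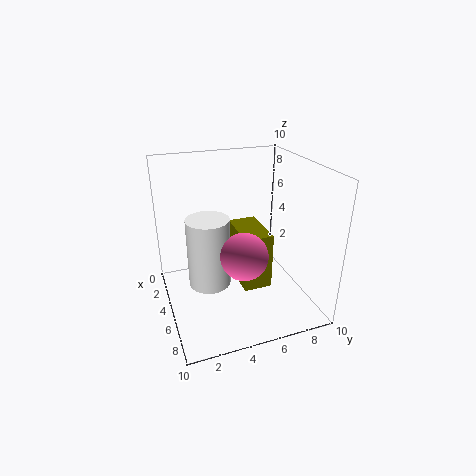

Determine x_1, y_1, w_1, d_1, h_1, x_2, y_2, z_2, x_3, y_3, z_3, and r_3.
x_1 = 3
y_1 = 5
w_1 = 3.5
d_1 = 2
h_1 = 4
x_2 = 7.5
y_2 = 4.5
z_2 = 5
x_3 = 4.5
y_3 = 3
z_3 = 1.5
r_3 = 1.5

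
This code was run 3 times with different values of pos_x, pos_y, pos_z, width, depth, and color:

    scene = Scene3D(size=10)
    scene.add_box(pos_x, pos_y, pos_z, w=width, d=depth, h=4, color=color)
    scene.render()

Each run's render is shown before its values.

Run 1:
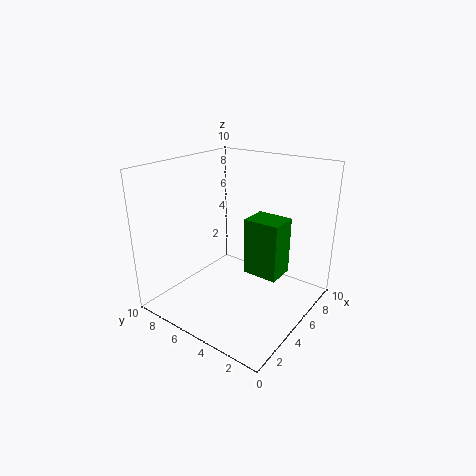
pos_x = 5; pos_y = 2; pos_z = 2.5; width = 2; depth = 2.5; color = 'green'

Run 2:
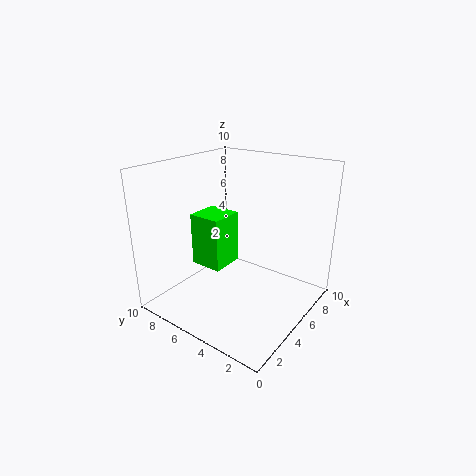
pos_x = 4.5; pos_y = 6.5; pos_z = 2; width = 2.5; depth = 2.5; color = 'lime'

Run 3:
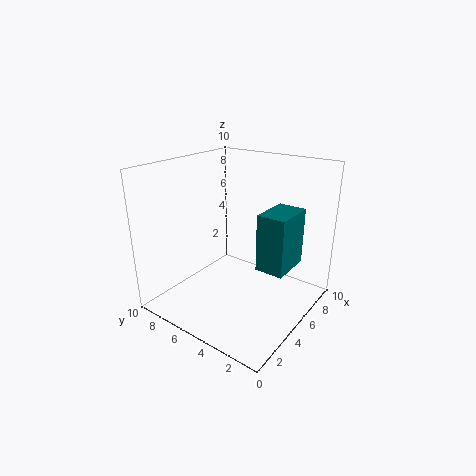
pos_x = 5; pos_y = 1.5; pos_z = 3; width = 3; depth = 2; color = 'teal'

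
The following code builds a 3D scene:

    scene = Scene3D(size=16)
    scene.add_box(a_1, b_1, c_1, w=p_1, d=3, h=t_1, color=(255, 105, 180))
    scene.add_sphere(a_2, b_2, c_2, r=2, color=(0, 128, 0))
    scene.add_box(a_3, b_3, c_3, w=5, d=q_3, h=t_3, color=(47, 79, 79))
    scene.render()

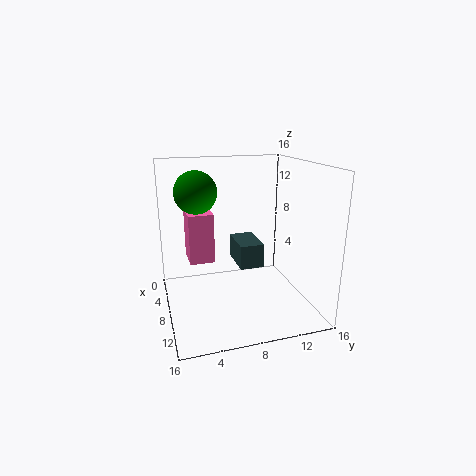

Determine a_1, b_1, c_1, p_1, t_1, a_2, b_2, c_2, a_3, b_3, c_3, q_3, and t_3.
a_1 = 1, b_1 = 3, c_1 = 4, p_1 = 4, t_1 = 6, a_2 = 11, b_2 = 3, c_2 = 14, a_3 = 1, b_3 = 9, c_3 = 3, q_3 = 3, t_3 = 3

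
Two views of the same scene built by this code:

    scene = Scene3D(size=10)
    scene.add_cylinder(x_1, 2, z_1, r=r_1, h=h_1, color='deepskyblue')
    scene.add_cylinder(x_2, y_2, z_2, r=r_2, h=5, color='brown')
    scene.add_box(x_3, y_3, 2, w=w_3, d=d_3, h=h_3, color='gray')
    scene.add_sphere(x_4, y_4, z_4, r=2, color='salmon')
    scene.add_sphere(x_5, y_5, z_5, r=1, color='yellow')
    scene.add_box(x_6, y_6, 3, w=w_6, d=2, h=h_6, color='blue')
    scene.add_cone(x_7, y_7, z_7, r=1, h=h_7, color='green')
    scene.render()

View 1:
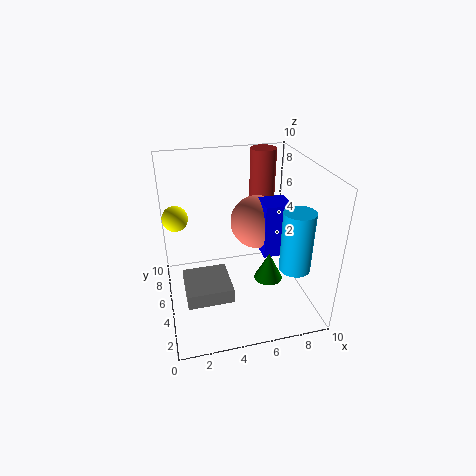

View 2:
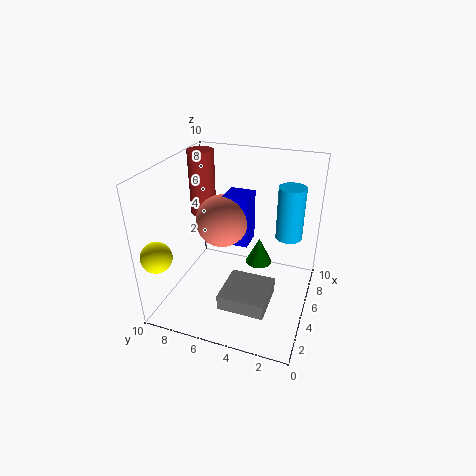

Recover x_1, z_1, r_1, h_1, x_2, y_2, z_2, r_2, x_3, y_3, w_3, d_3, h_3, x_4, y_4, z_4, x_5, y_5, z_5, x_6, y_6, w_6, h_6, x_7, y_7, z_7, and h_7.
x_1 = 8; z_1 = 4; r_1 = 1; h_1 = 4; x_2 = 8; y_2 = 9; z_2 = 5; r_2 = 1; x_3 = 1; y_3 = 2; w_3 = 3; d_3 = 3; h_3 = 1; x_4 = 7; y_4 = 7; z_4 = 5; x_5 = 1; y_5 = 9; z_5 = 5; x_6 = 7; y_6 = 5; w_6 = 2; h_6 = 4; x_7 = 7; y_7 = 4; z_7 = 2; h_7 = 2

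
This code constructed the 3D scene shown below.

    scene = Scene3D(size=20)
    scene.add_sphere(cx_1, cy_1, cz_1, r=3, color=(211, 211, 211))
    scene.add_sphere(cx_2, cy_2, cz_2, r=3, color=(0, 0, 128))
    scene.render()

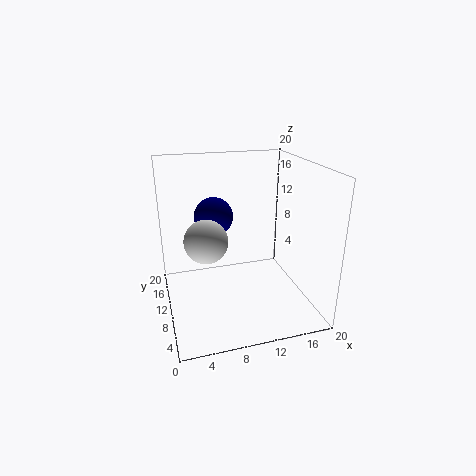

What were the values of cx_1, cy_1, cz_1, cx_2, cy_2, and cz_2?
cx_1 = 5.5; cy_1 = 10; cz_1 = 10; cx_2 = 8; cy_2 = 16.5; cz_2 = 11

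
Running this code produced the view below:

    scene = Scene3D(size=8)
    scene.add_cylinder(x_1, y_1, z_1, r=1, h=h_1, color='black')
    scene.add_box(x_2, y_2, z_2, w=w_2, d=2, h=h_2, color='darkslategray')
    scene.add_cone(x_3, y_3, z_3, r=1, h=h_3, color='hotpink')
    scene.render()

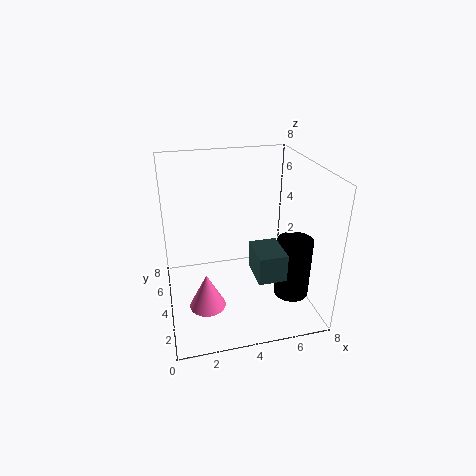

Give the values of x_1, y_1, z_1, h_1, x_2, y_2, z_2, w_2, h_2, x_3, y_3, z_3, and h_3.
x_1 = 7
y_1 = 3
z_1 = 0.5
h_1 = 3.5
x_2 = 4.5
y_2 = 1.5
z_2 = 2.5
w_2 = 1.5
h_2 = 1.5
x_3 = 2
y_3 = 3
z_3 = 0.5
h_3 = 2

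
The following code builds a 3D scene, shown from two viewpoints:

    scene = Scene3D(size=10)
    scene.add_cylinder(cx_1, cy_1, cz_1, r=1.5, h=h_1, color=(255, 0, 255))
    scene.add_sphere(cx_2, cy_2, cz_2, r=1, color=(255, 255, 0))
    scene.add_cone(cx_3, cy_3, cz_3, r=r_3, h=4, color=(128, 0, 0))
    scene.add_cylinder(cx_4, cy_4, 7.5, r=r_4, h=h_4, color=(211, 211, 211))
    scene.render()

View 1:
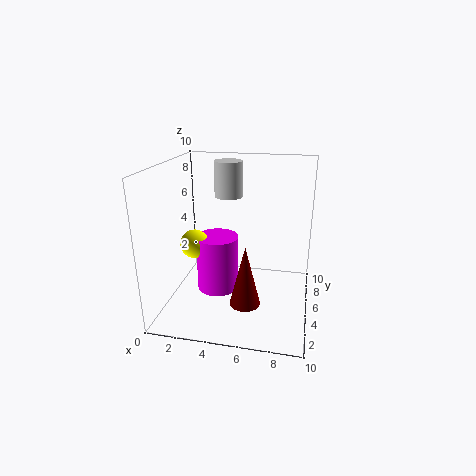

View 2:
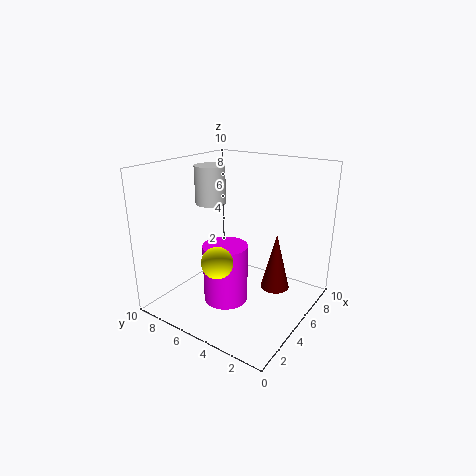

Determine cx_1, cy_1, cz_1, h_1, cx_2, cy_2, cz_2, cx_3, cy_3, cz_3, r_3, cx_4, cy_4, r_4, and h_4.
cx_1 = 3.5, cy_1 = 5, cz_1 = 1, h_1 = 4, cx_2 = 2, cy_2 = 4.5, cz_2 = 4.5, cx_3 = 6, cy_3 = 2.5, cz_3 = 1.5, r_3 = 1, cx_4 = 4, cy_4 = 6.5, r_4 = 1, h_4 = 2.5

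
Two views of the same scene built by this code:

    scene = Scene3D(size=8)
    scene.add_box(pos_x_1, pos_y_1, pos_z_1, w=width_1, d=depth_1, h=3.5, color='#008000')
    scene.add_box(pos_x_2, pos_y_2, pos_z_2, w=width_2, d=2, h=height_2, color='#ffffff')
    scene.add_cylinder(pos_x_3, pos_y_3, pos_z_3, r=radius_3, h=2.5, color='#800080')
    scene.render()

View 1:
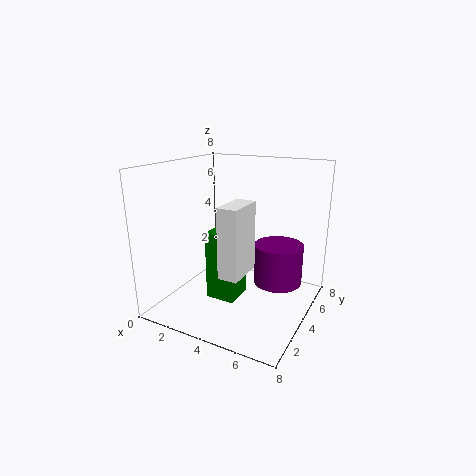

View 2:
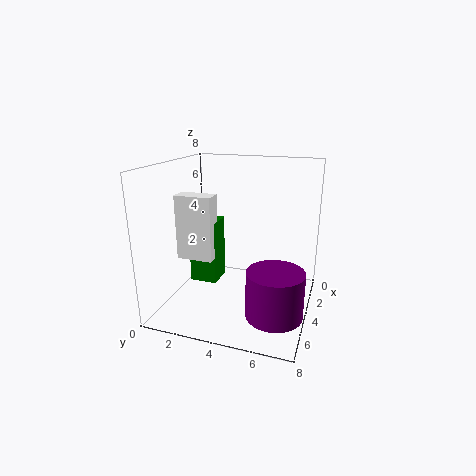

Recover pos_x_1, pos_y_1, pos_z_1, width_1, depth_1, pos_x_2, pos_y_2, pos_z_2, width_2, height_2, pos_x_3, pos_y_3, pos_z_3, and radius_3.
pos_x_1 = 3.5
pos_y_1 = 1.5
pos_z_1 = 1.5
width_1 = 1.5
depth_1 = 1.5
pos_x_2 = 4.5
pos_y_2 = 1
pos_z_2 = 3
width_2 = 1
height_2 = 3.5
pos_x_3 = 5.5
pos_y_3 = 6.5
pos_z_3 = 0.5
radius_3 = 1.5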